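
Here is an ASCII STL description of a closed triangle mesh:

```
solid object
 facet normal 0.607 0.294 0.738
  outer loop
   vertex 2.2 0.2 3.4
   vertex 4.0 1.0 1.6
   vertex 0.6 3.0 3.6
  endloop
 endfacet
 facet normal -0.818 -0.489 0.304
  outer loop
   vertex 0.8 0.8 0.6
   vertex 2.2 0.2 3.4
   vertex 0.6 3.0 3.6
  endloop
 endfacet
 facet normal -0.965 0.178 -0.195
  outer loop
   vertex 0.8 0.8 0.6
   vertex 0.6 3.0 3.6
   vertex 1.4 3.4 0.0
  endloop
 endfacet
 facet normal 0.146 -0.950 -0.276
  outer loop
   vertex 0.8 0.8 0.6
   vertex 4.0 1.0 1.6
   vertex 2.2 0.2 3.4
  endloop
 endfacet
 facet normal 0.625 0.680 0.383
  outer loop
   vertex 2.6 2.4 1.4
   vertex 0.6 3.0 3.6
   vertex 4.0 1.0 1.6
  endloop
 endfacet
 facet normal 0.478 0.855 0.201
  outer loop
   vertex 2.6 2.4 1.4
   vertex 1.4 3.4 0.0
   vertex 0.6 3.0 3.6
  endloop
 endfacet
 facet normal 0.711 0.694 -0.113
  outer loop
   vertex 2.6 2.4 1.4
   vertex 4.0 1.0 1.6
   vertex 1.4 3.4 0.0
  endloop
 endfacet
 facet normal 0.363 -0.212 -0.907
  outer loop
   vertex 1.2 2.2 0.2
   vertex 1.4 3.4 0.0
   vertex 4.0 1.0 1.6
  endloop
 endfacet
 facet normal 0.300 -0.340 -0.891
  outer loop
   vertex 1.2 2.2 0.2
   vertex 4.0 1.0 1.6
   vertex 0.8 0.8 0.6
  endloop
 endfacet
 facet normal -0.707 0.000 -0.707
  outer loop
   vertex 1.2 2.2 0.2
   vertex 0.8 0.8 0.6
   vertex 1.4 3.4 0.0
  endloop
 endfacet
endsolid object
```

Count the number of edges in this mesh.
15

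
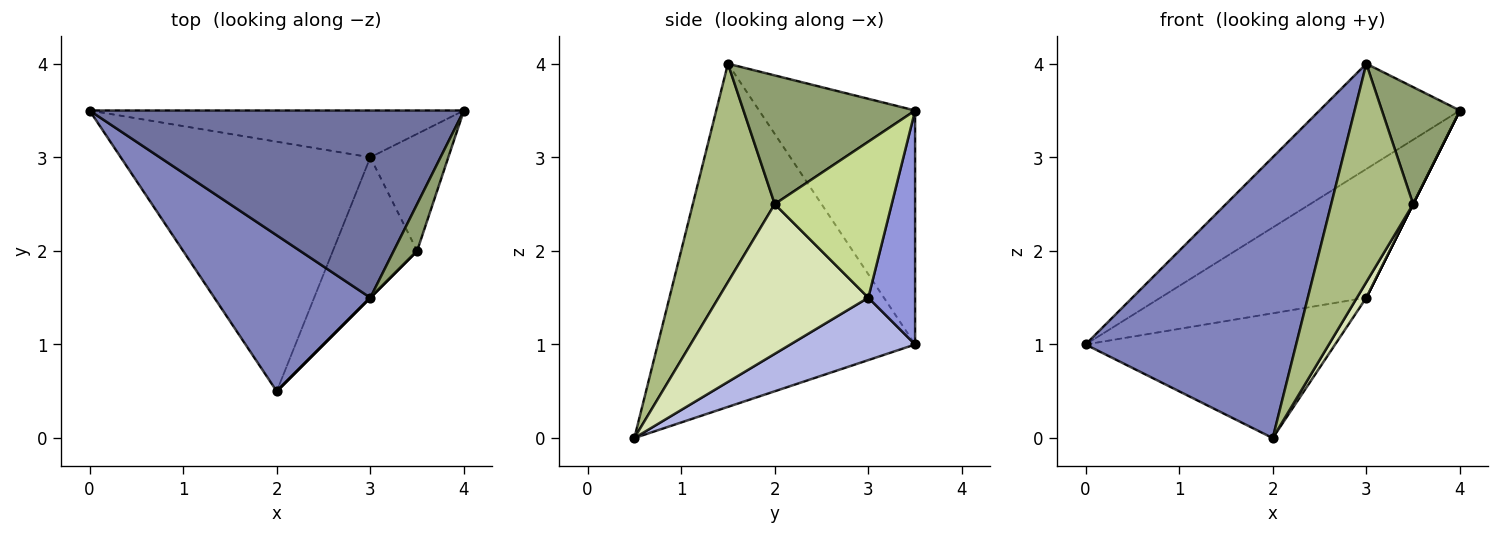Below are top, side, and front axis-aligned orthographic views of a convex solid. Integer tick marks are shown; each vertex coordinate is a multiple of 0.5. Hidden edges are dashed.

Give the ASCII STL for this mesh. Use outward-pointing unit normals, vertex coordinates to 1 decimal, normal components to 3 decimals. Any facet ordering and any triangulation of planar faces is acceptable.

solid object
 facet normal -0.478 0.431 0.765
  outer loop
   vertex 3.0 1.5 4.0
   vertex 4.0 3.5 3.5
   vertex 0.0 3.5 1.0
  endloop
 endfacet
 facet normal -0.730 -0.597 0.332
  outer loop
   vertex 3.0 1.5 4.0
   vertex 0.0 3.5 1.0
   vertex 2.0 0.5 0.0
  endloop
 endfacet
 facet normal 0.209 0.919 -0.334
  outer loop
   vertex 3.0 3.0 1.5
   vertex 0.0 3.5 1.0
   vertex 4.0 3.5 3.5
  endloop
 endfacet
 facet normal 0.218 0.436 -0.873
  outer loop
   vertex 3.0 3.0 1.5
   vertex 2.0 0.5 0.0
   vertex 0.0 3.5 1.0
  endloop
 endfacet
 facet normal 0.898 -0.408 0.163
  outer loop
   vertex 3.5 2.0 2.5
   vertex 4.0 3.5 3.5
   vertex 3.0 1.5 4.0
  endloop
 endfacet
 facet normal 0.707 -0.707 0.000
  outer loop
   vertex 3.5 2.0 2.5
   vertex 3.0 1.5 4.0
   vertex 2.0 0.5 0.0
  endloop
 endfacet
 facet normal 0.894 0.000 -0.447
  outer loop
   vertex 3.5 2.0 2.5
   vertex 3.0 3.0 1.5
   vertex 4.0 3.5 3.5
  endloop
 endfacet
 facet normal 0.870 -0.054 -0.490
  outer loop
   vertex 3.5 2.0 2.5
   vertex 2.0 0.5 0.0
   vertex 3.0 3.0 1.5
  endloop
 endfacet
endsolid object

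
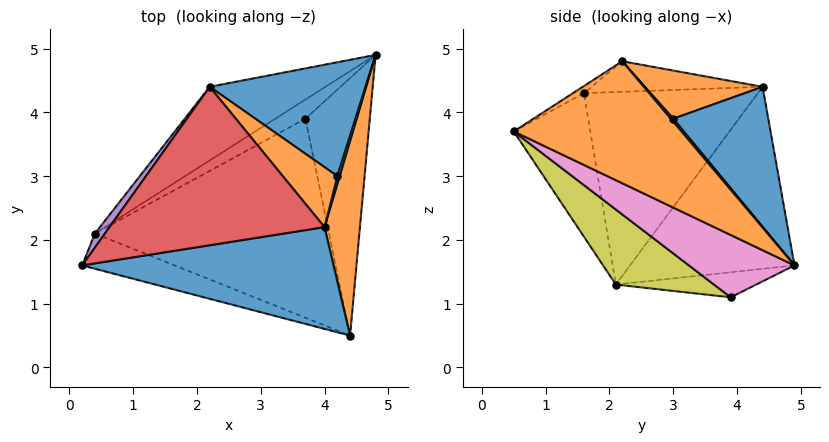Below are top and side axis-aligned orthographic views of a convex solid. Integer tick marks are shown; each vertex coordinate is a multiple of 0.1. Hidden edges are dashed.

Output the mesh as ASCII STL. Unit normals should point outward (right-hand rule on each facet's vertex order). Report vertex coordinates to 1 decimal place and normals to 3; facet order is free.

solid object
 facet normal -0.024 -0.547 0.837
  outer loop
   vertex 4.0 2.2 4.8
   vertex 0.2 1.6 4.3
   vertex 4.4 0.5 3.7
  endloop
 endfacet
 facet normal 0.959 0.046 0.278
  outer loop
   vertex 4.0 2.2 4.8
   vertex 4.4 0.5 3.7
   vertex 4.8 4.9 1.6
  endloop
 endfacet
 facet normal -0.273 -0.946 -0.176
  outer loop
   vertex 0.4 2.1 1.3
   vertex 4.4 0.5 3.7
   vertex 0.2 1.6 4.3
  endloop
 endfacet
 facet normal -0.140 0.065 0.988
  outer loop
   vertex 2.2 4.4 4.4
   vertex 0.2 1.6 4.3
   vertex 4.0 2.2 4.8
  endloop
 endfacet
 facet normal -0.814 0.580 0.042
  outer loop
   vertex 2.2 4.4 4.4
   vertex 0.4 2.1 1.3
   vertex 0.2 1.6 4.3
  endloop
 endfacet
 facet normal -0.494 0.810 -0.314
  outer loop
   vertex 2.2 4.4 4.4
   vertex 4.8 4.9 1.6
   vertex 0.4 2.1 1.3
  endloop
 endfacet
 facet normal 0.645 -0.376 -0.666
  outer loop
   vertex 3.7 3.9 1.1
   vertex 4.8 4.9 1.6
   vertex 4.4 0.5 3.7
  endloop
 endfacet
 facet normal -0.433 0.736 -0.520
  outer loop
   vertex 3.7 3.9 1.1
   vertex 0.4 2.1 1.3
   vertex 4.8 4.9 1.6
  endloop
 endfacet
 facet normal 0.254 -0.554 -0.793
  outer loop
   vertex 3.7 3.9 1.1
   vertex 4.4 0.5 3.7
   vertex 0.4 2.1 1.3
  endloop
 endfacet
 facet normal 0.712 0.438 0.548
  outer loop
   vertex 4.2 3.0 3.9
   vertex 4.0 2.2 4.8
   vertex 4.8 4.9 1.6
  endloop
 endfacet
 facet normal 0.550 0.568 0.612
  outer loop
   vertex 4.2 3.0 3.9
   vertex 4.8 4.9 1.6
   vertex 2.2 4.4 4.4
  endloop
 endfacet
 facet normal 0.548 0.561 0.620
  outer loop
   vertex 4.2 3.0 3.9
   vertex 2.2 4.4 4.4
   vertex 4.0 2.2 4.8
  endloop
 endfacet
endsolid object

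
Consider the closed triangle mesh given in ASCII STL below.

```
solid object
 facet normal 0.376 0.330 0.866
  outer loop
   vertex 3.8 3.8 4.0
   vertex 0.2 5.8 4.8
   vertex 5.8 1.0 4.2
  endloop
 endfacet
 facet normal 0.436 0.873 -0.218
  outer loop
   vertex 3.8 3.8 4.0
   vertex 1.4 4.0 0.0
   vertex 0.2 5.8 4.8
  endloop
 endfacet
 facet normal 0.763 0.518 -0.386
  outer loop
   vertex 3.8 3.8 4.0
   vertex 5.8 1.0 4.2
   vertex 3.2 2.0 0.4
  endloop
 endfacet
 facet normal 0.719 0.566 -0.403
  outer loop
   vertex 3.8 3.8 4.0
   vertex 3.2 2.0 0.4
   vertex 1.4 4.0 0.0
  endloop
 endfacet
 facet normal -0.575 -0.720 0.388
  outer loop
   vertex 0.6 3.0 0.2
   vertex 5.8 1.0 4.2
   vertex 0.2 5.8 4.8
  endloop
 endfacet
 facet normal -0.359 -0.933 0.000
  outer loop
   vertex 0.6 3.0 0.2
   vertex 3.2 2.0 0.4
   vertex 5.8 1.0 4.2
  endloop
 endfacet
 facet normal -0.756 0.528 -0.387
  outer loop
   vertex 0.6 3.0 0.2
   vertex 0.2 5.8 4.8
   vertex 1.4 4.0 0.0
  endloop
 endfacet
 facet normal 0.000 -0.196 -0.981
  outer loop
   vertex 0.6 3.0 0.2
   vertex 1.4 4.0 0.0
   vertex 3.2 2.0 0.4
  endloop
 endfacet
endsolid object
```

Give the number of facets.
8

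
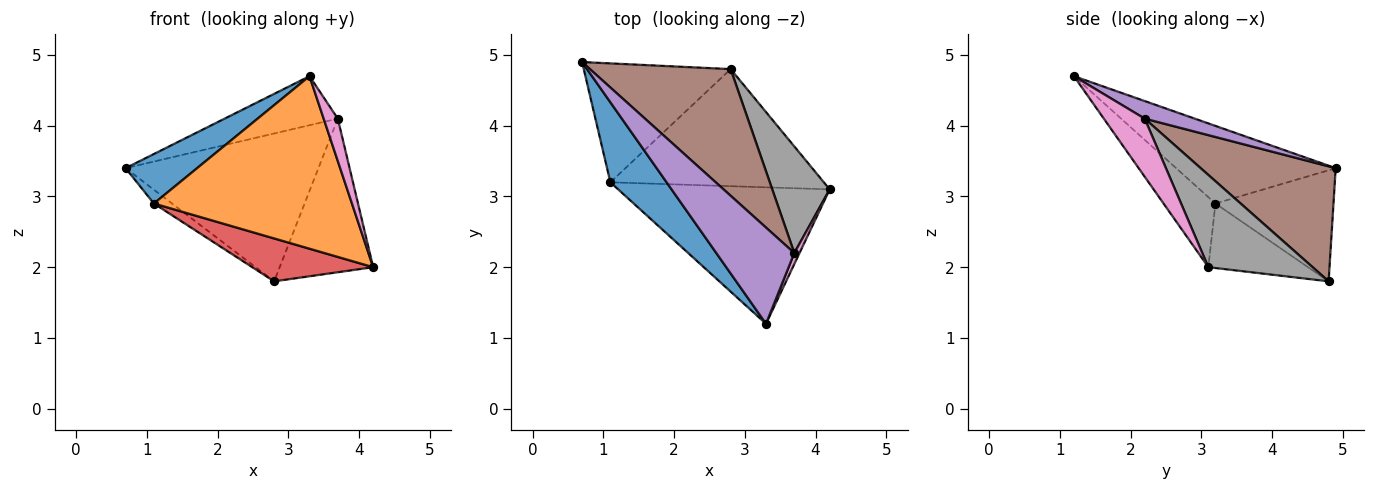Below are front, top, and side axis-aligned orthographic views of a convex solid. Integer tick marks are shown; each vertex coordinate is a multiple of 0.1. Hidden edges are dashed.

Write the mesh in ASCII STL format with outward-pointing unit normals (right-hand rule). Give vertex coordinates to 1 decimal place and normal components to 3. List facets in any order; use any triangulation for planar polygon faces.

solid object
 facet normal -0.761 -0.341 0.551
  outer loop
   vertex 1.1 3.2 2.9
   vertex 3.3 1.2 4.7
   vertex 0.7 4.9 3.4
  endloop
 endfacet
 facet normal -0.201 -0.768 -0.608
  outer loop
   vertex 1.1 3.2 2.9
   vertex 4.2 3.1 2.0
   vertex 3.3 1.2 4.7
  endloop
 endfacet
 facet normal -0.601 0.092 -0.794
  outer loop
   vertex 1.1 3.2 2.9
   vertex 0.7 4.9 3.4
   vertex 2.8 4.8 1.8
  endloop
 endfacet
 facet normal -0.273 -0.331 -0.903
  outer loop
   vertex 1.1 3.2 2.9
   vertex 2.8 4.8 1.8
   vertex 4.2 3.1 2.0
  endloop
 endfacet
 facet normal 0.197 0.445 0.873
  outer loop
   vertex 3.7 2.2 4.1
   vertex 0.7 4.9 3.4
   vertex 3.3 1.2 4.7
  endloop
 endfacet
 facet normal 0.470 0.671 0.574
  outer loop
   vertex 3.7 2.2 4.1
   vertex 2.8 4.8 1.8
   vertex 0.7 4.9 3.4
  endloop
 endfacet
 facet normal 0.942 -0.326 0.085
  outer loop
   vertex 3.7 2.2 4.1
   vertex 3.3 1.2 4.7
   vertex 4.2 3.1 2.0
  endloop
 endfacet
 facet normal 0.675 0.606 0.420
  outer loop
   vertex 3.7 2.2 4.1
   vertex 4.2 3.1 2.0
   vertex 2.8 4.8 1.8
  endloop
 endfacet
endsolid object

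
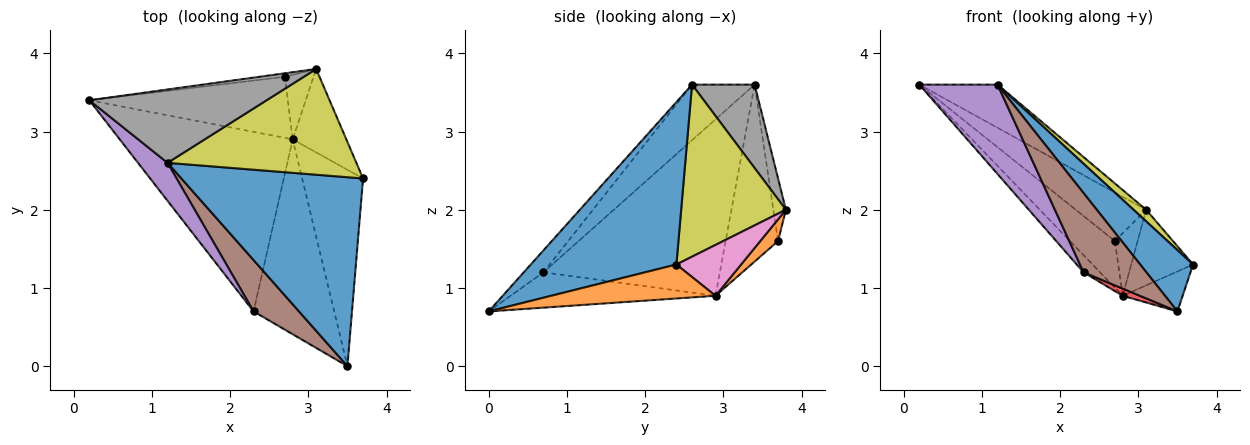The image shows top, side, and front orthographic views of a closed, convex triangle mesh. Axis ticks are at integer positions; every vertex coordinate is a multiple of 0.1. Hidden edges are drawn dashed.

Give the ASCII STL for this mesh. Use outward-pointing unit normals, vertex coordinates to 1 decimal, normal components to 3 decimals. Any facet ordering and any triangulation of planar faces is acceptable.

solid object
 facet normal 0.648 -0.235 0.725
  outer loop
   vertex 1.2 2.6 3.6
   vertex 3.5 0.0 0.7
   vertex 3.7 2.4 1.3
  endloop
 endfacet
 facet normal 0.479 0.175 -0.860
  outer loop
   vertex 2.8 2.9 0.9
   vertex 3.7 2.4 1.3
   vertex 3.5 0.0 0.7
  endloop
 endfacet
 facet normal -0.713 0.067 -0.698
  outer loop
   vertex 2.3 0.7 1.2
   vertex 0.2 3.4 3.6
   vertex 2.8 2.9 0.9
  endloop
 endfacet
 facet normal -0.401 -0.034 -0.915
  outer loop
   vertex 2.3 0.7 1.2
   vertex 2.8 2.9 0.9
   vertex 3.5 0.0 0.7
  endloop
 endfacet
 facet normal -0.593 -0.741 0.315
  outer loop
   vertex 2.3 0.7 1.2
   vertex 1.2 2.6 3.6
   vertex 0.2 3.4 3.6
  endloop
 endfacet
 facet normal -0.254 -0.812 0.526
  outer loop
   vertex 2.3 0.7 1.2
   vertex 3.5 0.0 0.7
   vertex 1.2 2.6 3.6
  endloop
 endfacet
 facet normal 0.575 0.550 -0.606
  outer loop
   vertex 3.1 3.8 2.0
   vertex 3.7 2.4 1.3
   vertex 2.8 2.9 0.9
  endloop
 endfacet
 facet normal 0.376 0.470 0.799
  outer loop
   vertex 3.1 3.8 2.0
   vertex 0.2 3.4 3.6
   vertex 1.2 2.6 3.6
  endloop
 endfacet
 facet normal 0.671 -0.081 0.737
  outer loop
   vertex 3.1 3.8 2.0
   vertex 1.2 2.6 3.6
   vertex 3.7 2.4 1.3
  endloop
 endfacet
 facet normal -0.578 0.495 -0.648
  outer loop
   vertex 2.7 3.7 1.6
   vertex 2.8 2.9 0.9
   vertex 0.2 3.4 3.6
  endloop
 endfacet
 facet normal -0.175 0.982 -0.071
  outer loop
   vertex 2.7 3.7 1.6
   vertex 0.2 3.4 3.6
   vertex 3.1 3.8 2.0
  endloop
 endfacet
 facet normal 0.478 0.612 -0.631
  outer loop
   vertex 2.7 3.7 1.6
   vertex 3.1 3.8 2.0
   vertex 2.8 2.9 0.9
  endloop
 endfacet
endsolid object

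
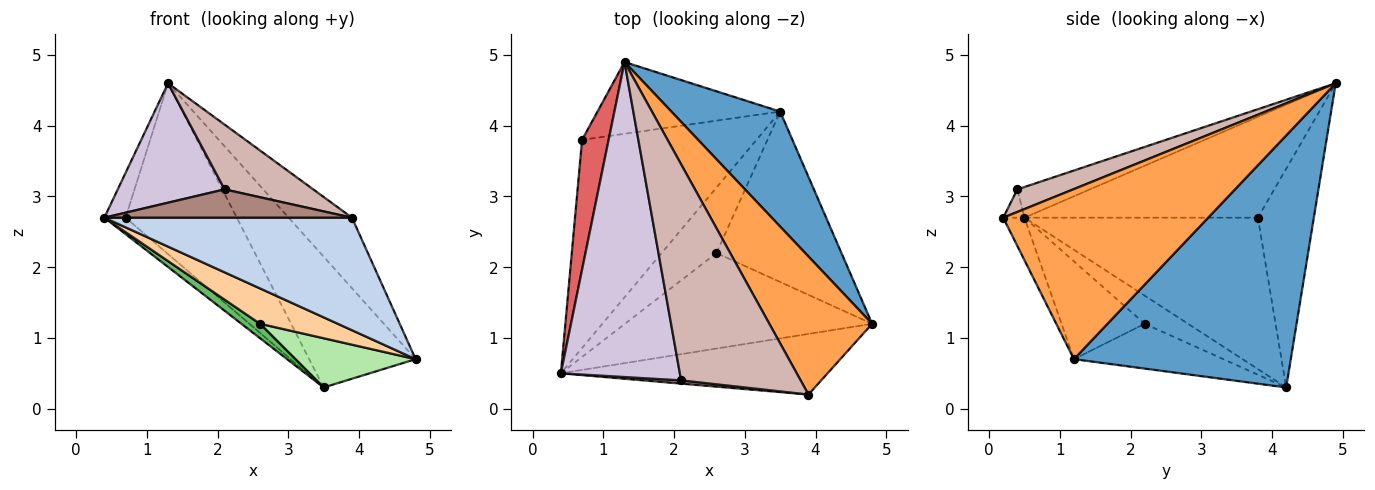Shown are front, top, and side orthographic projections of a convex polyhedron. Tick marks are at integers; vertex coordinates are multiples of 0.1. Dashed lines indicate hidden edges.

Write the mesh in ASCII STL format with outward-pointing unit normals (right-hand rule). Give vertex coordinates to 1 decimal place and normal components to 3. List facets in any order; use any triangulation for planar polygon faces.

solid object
 facet normal 0.837 0.411 0.361
  outer loop
   vertex 3.5 4.2 0.3
   vertex 1.3 4.9 4.6
   vertex 4.8 1.2 0.7
  endloop
 endfacet
 facet normal -0.075 -0.878 -0.473
  outer loop
   vertex 3.9 0.2 2.7
   vertex 0.4 0.5 2.7
   vertex 4.8 1.2 0.7
  endloop
 endfacet
 facet normal 0.827 0.256 0.500
  outer loop
   vertex 3.9 0.2 2.7
   vertex 4.8 1.2 0.7
   vertex 1.3 4.9 4.6
  endloop
 endfacet
 facet normal -0.348 -0.326 -0.879
  outer loop
   vertex 2.6 2.2 1.2
   vertex 4.8 1.2 0.7
   vertex 0.4 0.5 2.7
  endloop
 endfacet
 facet normal -0.447 -0.192 -0.874
  outer loop
   vertex 2.6 2.2 1.2
   vertex 0.4 0.5 2.7
   vertex 3.5 4.2 0.3
  endloop
 endfacet
 facet normal -0.326 -0.262 -0.908
  outer loop
   vertex 2.6 2.2 1.2
   vertex 3.5 4.2 0.3
   vertex 4.8 1.2 0.7
  endloop
 endfacet
 facet normal -0.963 0.088 0.254
  outer loop
   vertex 0.7 3.8 2.7
   vertex 0.4 0.5 2.7
   vertex 1.3 4.9 4.6
  endloop
 endfacet
 facet normal -0.655 0.060 -0.754
  outer loop
   vertex 0.7 3.8 2.7
   vertex 3.5 4.2 0.3
   vertex 0.4 0.5 2.7
  endloop
 endfacet
 facet normal -0.421 0.836 -0.351
  outer loop
   vertex 0.7 3.8 2.7
   vertex 1.3 4.9 4.6
   vertex 3.5 4.2 0.3
  endloop
 endfacet
 facet normal -0.234 -0.345 0.909
  outer loop
   vertex 2.1 0.4 3.1
   vertex 1.3 4.9 4.6
   vertex 0.4 0.5 2.7
  endloop
 endfacet
 facet normal -0.085 -0.990 0.113
  outer loop
   vertex 2.1 0.4 3.1
   vertex 0.4 0.5 2.7
   vertex 3.9 0.2 2.7
  endloop
 endfacet
 facet normal 0.178 -0.283 0.943
  outer loop
   vertex 2.1 0.4 3.1
   vertex 3.9 0.2 2.7
   vertex 1.3 4.9 4.6
  endloop
 endfacet
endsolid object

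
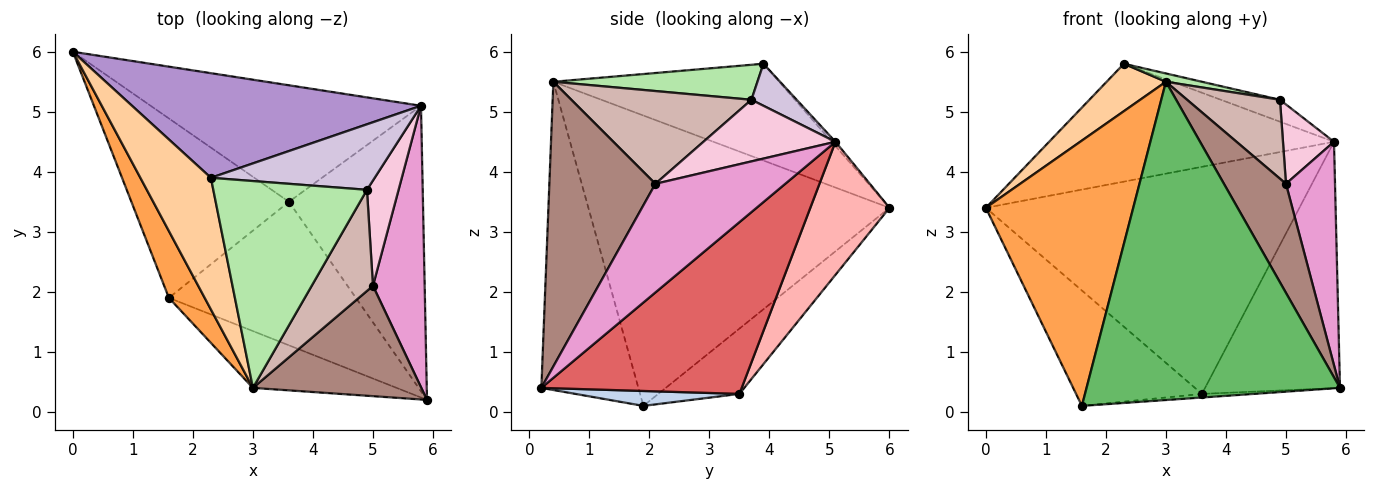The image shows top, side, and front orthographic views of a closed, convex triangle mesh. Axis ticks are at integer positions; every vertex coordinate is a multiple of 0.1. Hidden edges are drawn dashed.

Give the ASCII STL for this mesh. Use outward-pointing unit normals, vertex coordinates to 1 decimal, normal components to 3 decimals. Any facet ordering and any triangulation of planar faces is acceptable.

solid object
 facet normal -0.329 0.511 -0.794
  outer loop
   vertex 3.6 3.5 0.3
   vertex 1.6 1.9 0.1
   vertex 0.0 6.0 3.4
  endloop
 endfacet
 facet normal 0.079 0.025 -0.997
  outer loop
   vertex 3.6 3.5 0.3
   vertex 5.9 0.2 0.4
   vertex 1.6 1.9 0.1
  endloop
 endfacet
 facet normal -0.893 -0.437 0.110
  outer loop
   vertex 3.0 0.4 5.5
   vertex 0.0 6.0 3.4
   vertex 1.6 1.9 0.1
  endloop
 endfacet
 facet normal -0.791 -0.208 0.576
  outer loop
   vertex 3.0 0.4 5.5
   vertex 2.3 3.9 5.8
   vertex 0.0 6.0 3.4
  endloop
 endfacet
 facet normal -0.353 -0.921 -0.164
  outer loop
   vertex 3.0 0.4 5.5
   vertex 1.6 1.9 0.1
   vertex 5.9 0.2 0.4
  endloop
 endfacet
 facet normal 0.222 -0.039 0.974
  outer loop
   vertex 3.0 0.4 5.5
   vertex 4.9 3.7 5.2
   vertex 2.3 3.9 5.8
  endloop
 endfacet
 facet normal 0.696 0.469 -0.543
  outer loop
   vertex 5.8 5.1 4.5
   vertex 5.9 0.2 0.4
   vertex 3.6 3.5 0.3
  endloop
 endfacet
 facet normal 0.219 0.868 -0.445
  outer loop
   vertex 5.8 5.1 4.5
   vertex 3.6 3.5 0.3
   vertex 0.0 6.0 3.4
  endloop
 endfacet
 facet normal -0.010 0.748 0.664
  outer loop
   vertex 5.8 5.1 4.5
   vertex 0.0 6.0 3.4
   vertex 2.3 3.9 5.8
  endloop
 endfacet
 facet normal 0.236 0.309 0.921
  outer loop
   vertex 5.8 5.1 4.5
   vertex 2.3 3.9 5.8
   vertex 4.9 3.7 5.2
  endloop
 endfacet
 facet normal 0.769 -0.450 0.455
  outer loop
   vertex 5.0 2.1 3.8
   vertex 3.0 0.4 5.5
   vertex 5.9 0.2 0.4
  endloop
 endfacet
 facet normal 0.766 -0.395 0.506
  outer loop
   vertex 5.0 2.1 3.8
   vertex 4.9 3.7 5.2
   vertex 3.0 0.4 5.5
  endloop
 endfacet
 facet normal 0.855 -0.323 0.407
  outer loop
   vertex 5.0 2.1 3.8
   vertex 5.9 0.2 0.4
   vertex 5.8 5.1 4.5
  endloop
 endfacet
 facet normal 0.841 -0.325 0.432
  outer loop
   vertex 5.0 2.1 3.8
   vertex 5.8 5.1 4.5
   vertex 4.9 3.7 5.2
  endloop
 endfacet
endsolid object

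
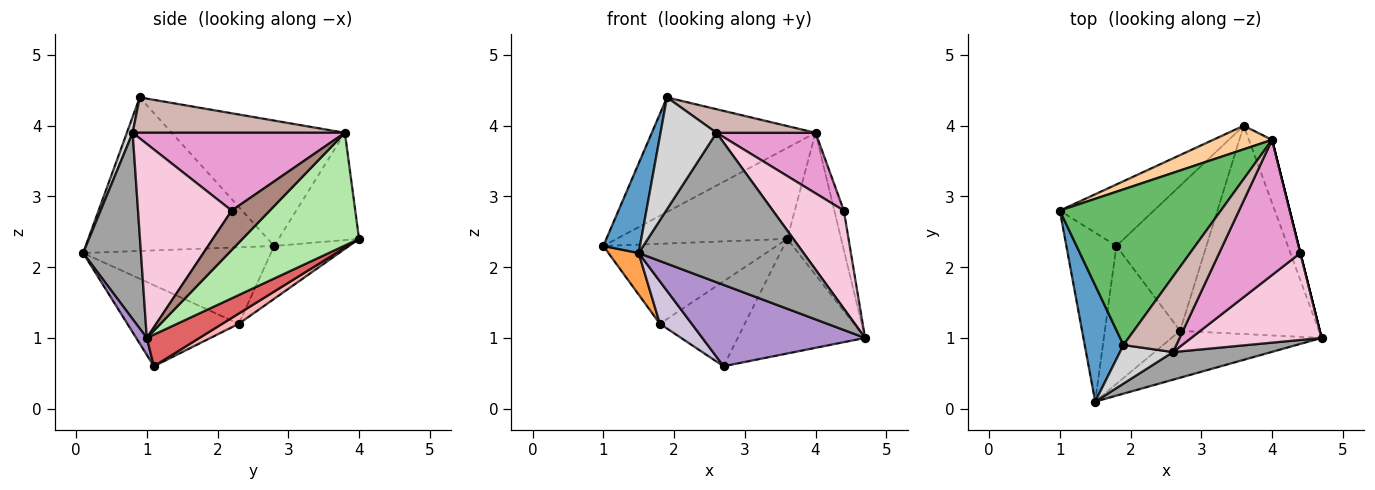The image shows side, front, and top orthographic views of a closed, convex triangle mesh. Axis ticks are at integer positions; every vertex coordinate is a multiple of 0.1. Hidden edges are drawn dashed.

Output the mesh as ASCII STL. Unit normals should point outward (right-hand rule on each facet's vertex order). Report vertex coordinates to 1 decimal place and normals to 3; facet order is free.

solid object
 facet normal -0.953 -0.185 0.241
  outer loop
   vertex 1.5 0.1 2.2
   vertex 1.9 0.9 4.4
   vertex 1.0 2.8 2.3
  endloop
 endfacet
 facet normal -0.324 0.750 -0.577
  outer loop
   vertex 1.8 2.3 1.2
   vertex 1.0 2.8 2.3
   vertex 3.6 4.0 2.4
  endloop
 endfacet
 facet normal -0.829 -0.133 -0.543
  outer loop
   vertex 1.8 2.3 1.2
   vertex 1.5 0.1 2.2
   vertex 1.0 2.8 2.3
  endloop
 endfacet
 facet normal -0.415 0.881 0.228
  outer loop
   vertex 4.0 3.8 3.9
   vertex 3.6 4.0 2.4
   vertex 1.0 2.8 2.3
  endloop
 endfacet
 facet normal -0.531 0.502 0.682
  outer loop
   vertex 4.0 3.8 3.9
   vertex 1.0 2.8 2.3
   vertex 1.9 0.9 4.4
  endloop
 endfacet
 facet normal 0.892 0.413 -0.183
  outer loop
   vertex 4.0 3.8 3.9
   vertex 4.7 1.0 1.0
   vertex 3.6 4.0 2.4
  endloop
 endfacet
 facet normal 0.195 0.473 -0.859
  outer loop
   vertex 2.7 1.1 0.6
   vertex 3.6 4.0 2.4
   vertex 4.7 1.0 1.0
  endloop
 endfacet
 facet normal 0.098 0.503 -0.859
  outer loop
   vertex 2.7 1.1 0.6
   vertex 1.8 2.3 1.2
   vertex 3.6 4.0 2.4
  endloop
 endfacet
 facet normal 0.056 -0.865 -0.498
  outer loop
   vertex 2.7 1.1 0.6
   vertex 4.7 1.0 1.0
   vertex 1.5 0.1 2.2
  endloop
 endfacet
 facet normal -0.717 -0.205 -0.666
  outer loop
   vertex 2.7 1.1 0.6
   vertex 1.5 0.1 2.2
   vertex 1.8 2.3 1.2
  endloop
 endfacet
 facet normal 0.970 0.243 0.000
  outer loop
   vertex 4.4 2.2 2.8
   vertex 4.7 1.0 1.0
   vertex 4.0 3.8 3.9
  endloop
 endfacet
 facet normal 0.539 -0.251 0.804
  outer loop
   vertex 2.6 0.8 3.9
   vertex 4.0 3.8 3.9
   vertex 1.9 0.9 4.4
  endloop
 endfacet
 facet normal 0.659 -0.307 0.687
  outer loop
   vertex 2.6 0.8 3.9
   vertex 4.4 2.2 2.8
   vertex 4.0 3.8 3.9
  endloop
 endfacet
 facet normal 0.703 -0.532 0.472
  outer loop
   vertex 2.6 0.8 3.9
   vertex 4.7 1.0 1.0
   vertex 4.4 2.2 2.8
  endloop
 endfacet
 facet normal 0.326 -0.930 0.172
  outer loop
   vertex 2.6 0.8 3.9
   vertex 1.5 0.1 2.2
   vertex 4.7 1.0 1.0
  endloop
 endfacet
 facet normal 0.097 -0.941 0.324
  outer loop
   vertex 2.6 0.8 3.9
   vertex 1.9 0.9 4.4
   vertex 1.5 0.1 2.2
  endloop
 endfacet
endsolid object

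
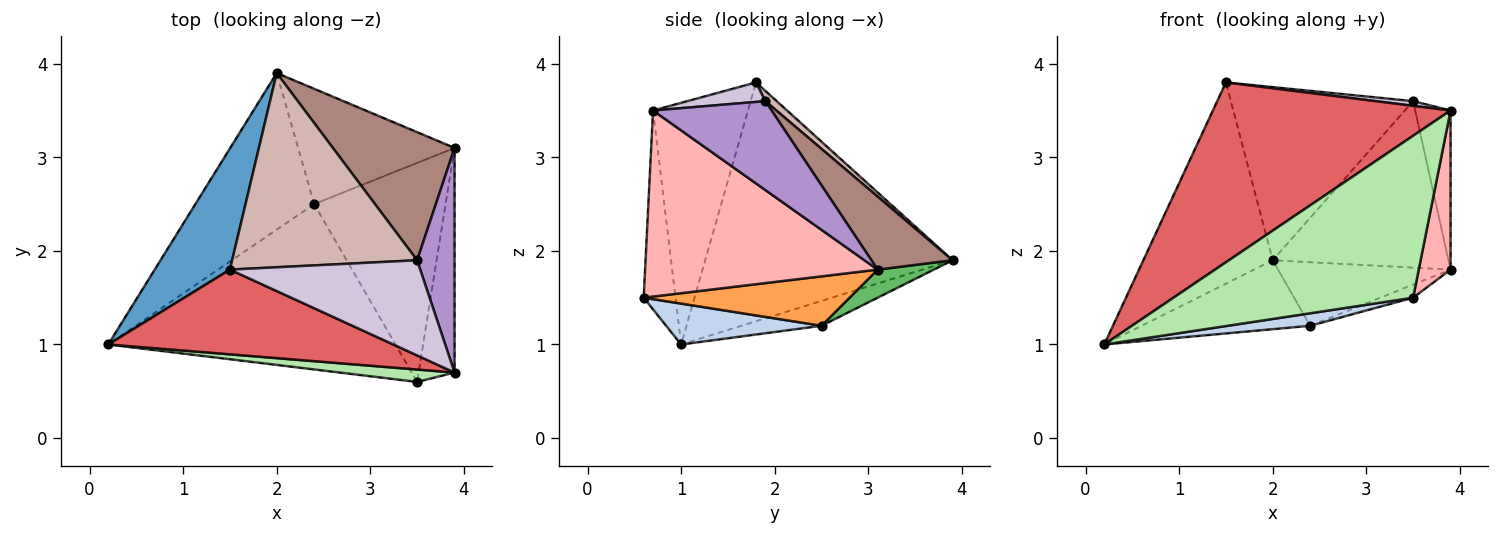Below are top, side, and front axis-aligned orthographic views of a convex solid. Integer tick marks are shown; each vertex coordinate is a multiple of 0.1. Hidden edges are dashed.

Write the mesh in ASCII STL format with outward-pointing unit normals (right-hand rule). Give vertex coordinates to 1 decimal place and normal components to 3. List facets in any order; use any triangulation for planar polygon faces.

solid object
 facet normal -0.854 0.446 0.269
  outer loop
   vertex 2.0 3.9 1.9
   vertex 0.2 1.0 1.0
   vertex 1.5 1.8 3.8
  endloop
 endfacet
 facet normal 0.141 -0.075 -0.987
  outer loop
   vertex 2.4 2.5 1.2
   vertex 3.5 0.6 1.5
   vertex 0.2 1.0 1.0
  endloop
 endfacet
 facet normal 0.351 0.056 -0.935
  outer loop
   vertex 2.4 2.5 1.2
   vertex 3.9 3.1 1.8
   vertex 3.5 0.6 1.5
  endloop
 endfacet
 facet normal -0.188 0.396 -0.899
  outer loop
   vertex 2.4 2.5 1.2
   vertex 0.2 1.0 1.0
   vertex 2.0 3.9 1.9
  endloop
 endfacet
 facet normal 0.155 0.477 -0.865
  outer loop
   vertex 2.4 2.5 1.2
   vertex 2.0 3.9 1.9
   vertex 3.9 3.1 1.8
  endloop
 endfacet
 facet normal -0.131 -0.988 0.076
  outer loop
   vertex 3.9 0.7 3.5
   vertex 0.2 1.0 1.0
   vertex 3.5 0.6 1.5
  endloop
 endfacet
 facet normal -0.340 -0.851 0.401
  outer loop
   vertex 3.9 0.7 3.5
   vertex 1.5 1.8 3.8
   vertex 0.2 1.0 1.0
  endloop
 endfacet
 facet normal 0.973 -0.133 -0.188
  outer loop
   vertex 3.9 0.7 3.5
   vertex 3.5 0.6 1.5
   vertex 3.9 3.1 1.8
  endloop
 endfacet
 facet normal 0.889 0.265 0.374
  outer loop
   vertex 3.5 1.9 3.6
   vertex 3.9 0.7 3.5
   vertex 3.9 3.1 1.8
  endloop
 endfacet
 facet normal 0.102 -0.049 0.994
  outer loop
   vertex 3.5 1.9 3.6
   vertex 1.5 1.8 3.8
   vertex 3.9 0.7 3.5
  endloop
 endfacet
 facet normal 0.344 0.744 0.573
  outer loop
   vertex 3.5 1.9 3.6
   vertex 3.9 3.1 1.8
   vertex 2.0 3.9 1.9
  endloop
 endfacet
 facet normal 0.041 0.665 0.746
  outer loop
   vertex 3.5 1.9 3.6
   vertex 2.0 3.9 1.9
   vertex 1.5 1.8 3.8
  endloop
 endfacet
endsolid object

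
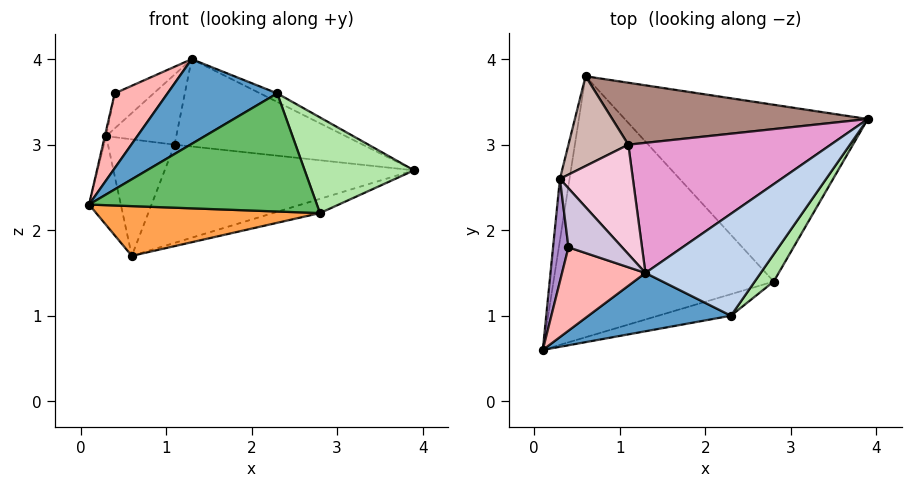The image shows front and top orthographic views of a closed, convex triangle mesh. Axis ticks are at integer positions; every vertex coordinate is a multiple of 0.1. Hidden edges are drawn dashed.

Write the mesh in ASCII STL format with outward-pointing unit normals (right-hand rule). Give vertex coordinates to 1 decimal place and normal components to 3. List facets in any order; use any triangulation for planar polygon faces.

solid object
 facet normal -0.182 -0.810 0.557
  outer loop
   vertex 2.3 1.0 3.6
   vertex 1.3 1.5 4.0
   vertex 0.1 0.6 2.3
  endloop
 endfacet
 facet normal 0.403 0.076 0.912
  outer loop
   vertex 2.3 1.0 3.6
   vertex 3.9 3.3 2.7
   vertex 1.3 1.5 4.0
  endloop
 endfacet
 facet normal 0.019 -0.187 -0.982
  outer loop
   vertex 2.8 1.4 2.2
   vertex 0.1 0.6 2.3
   vertex 0.6 3.8 1.7
  endloop
 endfacet
 facet normal 0.300 0.077 -0.951
  outer loop
   vertex 2.8 1.4 2.2
   vertex 0.6 3.8 1.7
   vertex 3.9 3.3 2.7
  endloop
 endfacet
 facet normal 0.274 -0.946 -0.172
  outer loop
   vertex 2.8 1.4 2.2
   vertex 2.3 1.0 3.6
   vertex 0.1 0.6 2.3
  endloop
 endfacet
 facet normal 0.838 -0.525 0.149
  outer loop
   vertex 2.8 1.4 2.2
   vertex 3.9 3.3 2.7
   vertex 2.3 1.0 3.6
  endloop
 endfacet
 facet normal -0.986 0.136 -0.094
  outer loop
   vertex 0.3 2.6 3.1
   vertex 0.6 3.8 1.7
   vertex 0.1 0.6 2.3
  endloop
 endfacet
 facet normal -0.484 -0.584 0.651
  outer loop
   vertex 0.4 1.8 3.6
   vertex 0.1 0.6 2.3
   vertex 1.3 1.5 4.0
  endloop
 endfacet
 facet normal -0.977 0.012 0.214
  outer loop
   vertex 0.4 1.8 3.6
   vertex 0.3 2.6 3.1
   vertex 0.1 0.6 2.3
  endloop
 endfacet
 facet normal -0.207 0.500 0.841
  outer loop
   vertex 0.4 1.8 3.6
   vertex 1.3 1.5 4.0
   vertex 0.3 2.6 3.1
  endloop
 endfacet
 facet normal -0.033 0.845 0.533
  outer loop
   vertex 1.1 3.0 3.0
   vertex 3.9 3.3 2.7
   vertex 0.6 3.8 1.7
  endloop
 endfacet
 facet normal -0.305 0.754 0.581
  outer loop
   vertex 1.1 3.0 3.0
   vertex 0.6 3.8 1.7
   vertex 0.3 2.6 3.1
  endloop
 endfacet
 facet normal 0.029 0.557 0.830
  outer loop
   vertex 1.1 3.0 3.0
   vertex 1.3 1.5 4.0
   vertex 3.9 3.3 2.7
  endloop
 endfacet
 facet normal -0.162 0.532 0.831
  outer loop
   vertex 1.1 3.0 3.0
   vertex 0.3 2.6 3.1
   vertex 1.3 1.5 4.0
  endloop
 endfacet
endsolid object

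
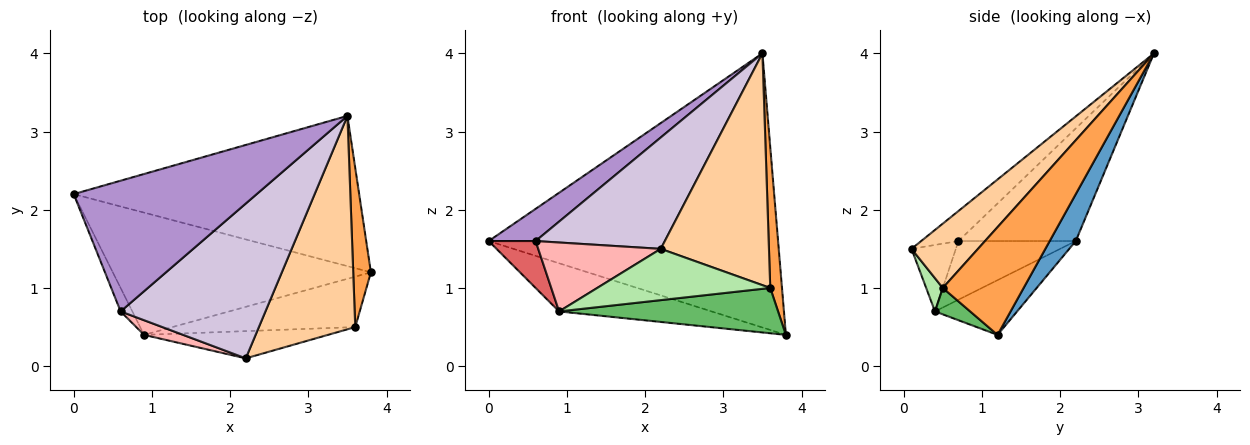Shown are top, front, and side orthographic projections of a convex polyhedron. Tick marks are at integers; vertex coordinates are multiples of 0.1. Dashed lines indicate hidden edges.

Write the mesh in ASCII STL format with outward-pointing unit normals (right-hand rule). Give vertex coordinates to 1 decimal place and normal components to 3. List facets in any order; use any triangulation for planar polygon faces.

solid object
 facet normal 0.079 0.874 -0.479
  outer loop
   vertex 3.5 3.2 4.0
   vertex 3.8 1.2 0.4
   vertex 0.0 2.2 1.6
  endloop
 endfacet
 facet normal -0.194 0.360 -0.913
  outer loop
   vertex 0.9 0.4 0.7
   vertex 0.0 2.2 1.6
   vertex 3.8 1.2 0.4
  endloop
 endfacet
 facet normal 0.977 -0.142 0.160
  outer loop
   vertex 3.6 0.5 1.0
   vertex 3.8 1.2 0.4
   vertex 3.5 3.2 4.0
  endloop
 endfacet
 facet normal 0.412 -0.670 0.617
  outer loop
   vertex 3.6 0.5 1.0
   vertex 3.5 3.2 4.0
   vertex 2.2 0.1 1.5
  endloop
 endfacet
 facet normal 0.107 -0.664 -0.740
  outer loop
   vertex 3.6 0.5 1.0
   vertex 0.9 0.4 0.7
   vertex 3.8 1.2 0.4
  endloop
 endfacet
 facet normal 0.085 -0.880 -0.467
  outer loop
   vertex 3.6 0.5 1.0
   vertex 2.2 0.1 1.5
   vertex 0.9 0.4 0.7
  endloop
 endfacet
 facet normal -0.913 -0.365 -0.183
  outer loop
   vertex 0.6 0.7 1.6
   vertex 0.0 2.2 1.6
   vertex 0.9 0.4 0.7
  endloop
 endfacet
 facet normal -0.334 -0.922 0.196
  outer loop
   vertex 0.6 0.7 1.6
   vertex 0.9 0.4 0.7
   vertex 2.2 0.1 1.5
  endloop
 endfacet
 facet normal -0.513 -0.205 0.834
  outer loop
   vertex 0.6 0.7 1.6
   vertex 3.5 3.2 4.0
   vertex 0.0 2.2 1.6
  endloop
 endfacet
 facet normal -0.166 -0.576 0.800
  outer loop
   vertex 0.6 0.7 1.6
   vertex 2.2 0.1 1.5
   vertex 3.5 3.2 4.0
  endloop
 endfacet
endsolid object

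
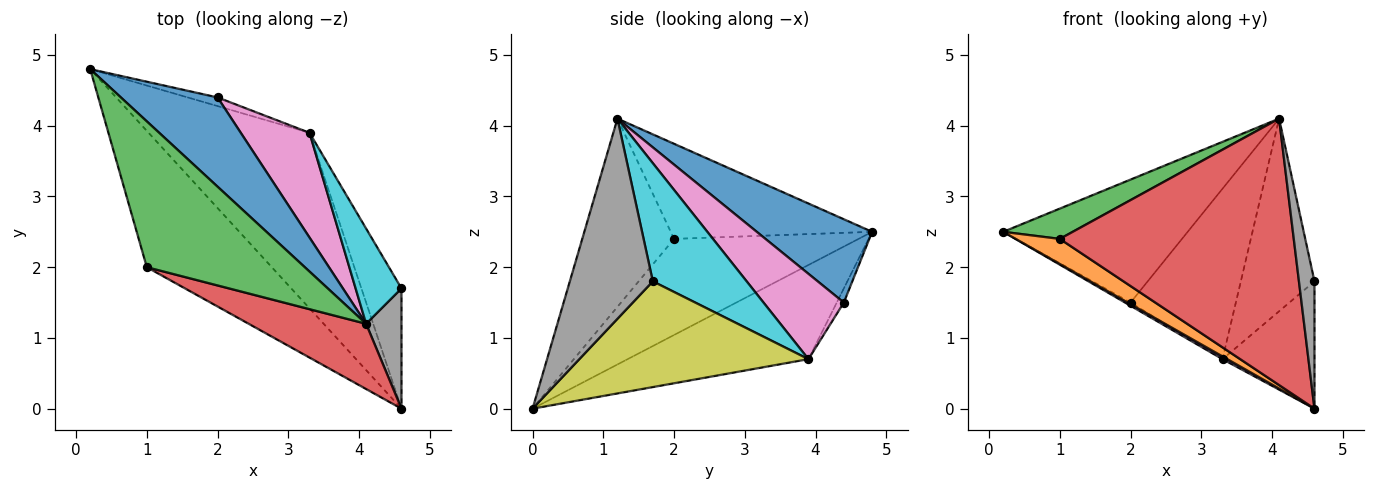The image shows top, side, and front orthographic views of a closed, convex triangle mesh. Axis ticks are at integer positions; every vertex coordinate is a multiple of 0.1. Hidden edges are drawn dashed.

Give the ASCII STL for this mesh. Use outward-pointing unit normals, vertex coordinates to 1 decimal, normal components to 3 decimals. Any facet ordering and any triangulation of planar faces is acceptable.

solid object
 facet normal 0.452 0.722 0.524
  outer loop
   vertex 2.0 4.4 1.5
   vertex 0.2 4.8 2.5
   vertex 4.1 1.2 4.1
  endloop
 endfacet
 facet normal -0.603 -0.144 -0.784
  outer loop
   vertex 1.0 2.0 2.4
   vertex 0.2 4.8 2.5
   vertex 4.6 0.0 0.0
  endloop
 endfacet
 facet normal -0.508 -0.175 0.843
  outer loop
   vertex 1.0 2.0 2.4
   vertex 4.1 1.2 4.1
   vertex 0.2 4.8 2.5
  endloop
 endfacet
 facet normal -0.356 -0.908 0.222
  outer loop
   vertex 1.0 2.0 2.4
   vertex 4.6 0.0 0.0
   vertex 4.1 1.2 4.1
  endloop
 endfacet
 facet normal -0.505 -0.013 -0.863
  outer loop
   vertex 3.3 3.9 0.7
   vertex 4.6 0.0 0.0
   vertex 0.2 4.8 2.5
  endloop
 endfacet
 facet normal -0.406 0.316 -0.857
  outer loop
   vertex 3.3 3.9 0.7
   vertex 0.2 4.8 2.5
   vertex 2.0 4.4 1.5
  endloop
 endfacet
 facet normal 0.545 0.714 0.439
  outer loop
   vertex 3.3 3.9 0.7
   vertex 2.0 4.4 1.5
   vertex 4.1 1.2 4.1
  endloop
 endfacet
 facet normal 0.968 -0.181 0.171
  outer loop
   vertex 4.6 1.7 1.8
   vertex 4.1 1.2 4.1
   vertex 4.6 0.0 0.0
  endloop
 endfacet
 facet normal 0.875 0.351 -0.332
  outer loop
   vertex 4.6 1.7 1.8
   vertex 4.6 0.0 0.0
   vertex 3.3 3.9 0.7
  endloop
 endfacet
 facet normal 0.752 0.591 0.292
  outer loop
   vertex 4.6 1.7 1.8
   vertex 3.3 3.9 0.7
   vertex 4.1 1.2 4.1
  endloop
 endfacet
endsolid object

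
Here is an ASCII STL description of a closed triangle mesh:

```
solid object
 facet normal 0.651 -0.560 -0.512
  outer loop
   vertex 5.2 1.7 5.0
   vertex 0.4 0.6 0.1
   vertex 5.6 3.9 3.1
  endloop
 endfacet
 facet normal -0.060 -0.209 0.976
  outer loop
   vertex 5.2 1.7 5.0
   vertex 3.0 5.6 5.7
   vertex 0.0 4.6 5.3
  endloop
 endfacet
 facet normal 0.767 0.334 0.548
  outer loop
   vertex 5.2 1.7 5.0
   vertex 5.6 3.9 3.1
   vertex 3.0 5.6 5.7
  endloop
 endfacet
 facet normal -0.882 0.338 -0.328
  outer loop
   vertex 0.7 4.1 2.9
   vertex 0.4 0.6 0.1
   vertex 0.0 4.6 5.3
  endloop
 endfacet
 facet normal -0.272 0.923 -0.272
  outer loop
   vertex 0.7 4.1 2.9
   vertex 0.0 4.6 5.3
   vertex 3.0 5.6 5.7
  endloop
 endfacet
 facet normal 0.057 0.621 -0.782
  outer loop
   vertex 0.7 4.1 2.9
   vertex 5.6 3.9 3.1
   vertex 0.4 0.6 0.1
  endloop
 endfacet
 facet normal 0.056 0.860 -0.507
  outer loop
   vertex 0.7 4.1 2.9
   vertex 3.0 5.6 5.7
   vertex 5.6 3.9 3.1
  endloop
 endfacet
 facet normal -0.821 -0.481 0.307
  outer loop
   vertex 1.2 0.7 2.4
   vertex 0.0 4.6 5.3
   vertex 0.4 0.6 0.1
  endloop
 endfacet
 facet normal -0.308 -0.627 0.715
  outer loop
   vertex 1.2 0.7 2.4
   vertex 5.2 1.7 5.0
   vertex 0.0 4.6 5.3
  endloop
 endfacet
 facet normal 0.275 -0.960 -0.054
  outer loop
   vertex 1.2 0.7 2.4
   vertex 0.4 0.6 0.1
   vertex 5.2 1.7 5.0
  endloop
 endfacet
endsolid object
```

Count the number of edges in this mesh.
15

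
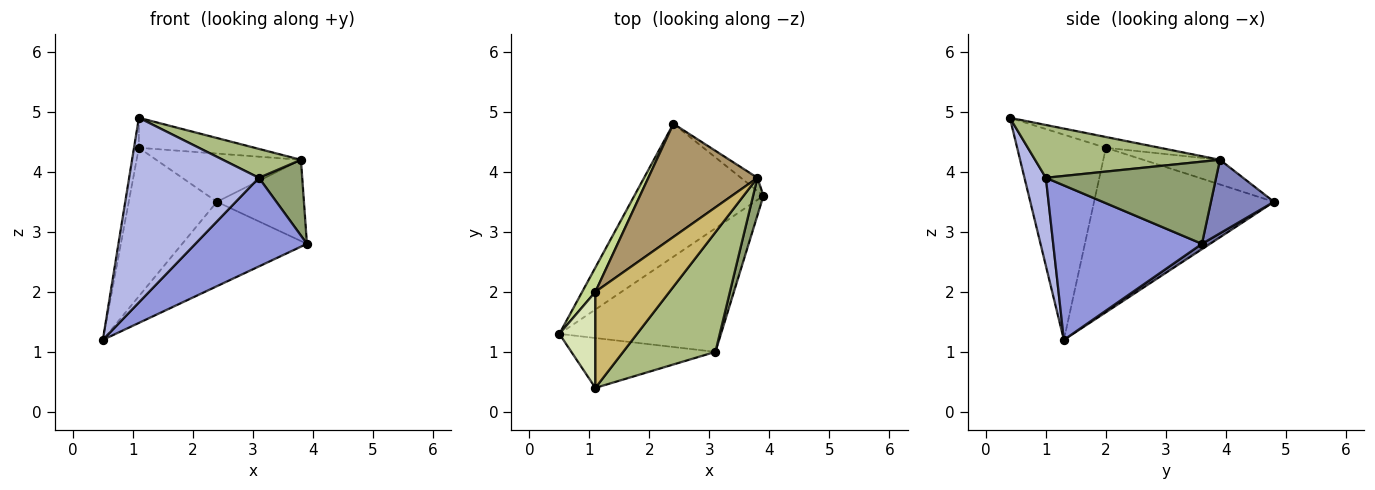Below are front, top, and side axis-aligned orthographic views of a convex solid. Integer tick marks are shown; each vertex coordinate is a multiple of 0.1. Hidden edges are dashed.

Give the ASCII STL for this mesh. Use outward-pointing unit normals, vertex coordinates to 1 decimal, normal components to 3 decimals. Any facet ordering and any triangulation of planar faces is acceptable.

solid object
 facet normal 0.035 0.536 -0.844
  outer loop
   vertex 2.4 4.8 3.5
   vertex 3.9 3.6 2.8
   vertex 0.5 1.3 1.2
  endloop
 endfacet
 facet normal 0.581 0.803 -0.131
  outer loop
   vertex 3.8 3.9 4.2
   vertex 3.9 3.6 2.8
   vertex 2.4 4.8 3.5
  endloop
 endfacet
 facet normal 0.613 -0.460 -0.642
  outer loop
   vertex 3.1 1.0 3.9
   vertex 0.5 1.3 1.2
   vertex 3.9 3.6 2.8
  endloop
 endfacet
 facet normal 0.157 -0.953 -0.257
  outer loop
   vertex 3.1 1.0 3.9
   vertex 1.1 0.4 4.9
   vertex 0.5 1.3 1.2
  endloop
 endfacet
 facet normal 0.962 -0.245 0.121
  outer loop
   vertex 3.1 1.0 3.9
   vertex 3.9 3.6 2.8
   vertex 3.8 3.9 4.2
  endloop
 endfacet
 facet normal 0.486 -0.205 0.849
  outer loop
   vertex 3.1 1.0 3.9
   vertex 3.8 3.9 4.2
   vertex 1.1 0.4 4.9
  endloop
 endfacet
 facet normal -0.896 0.439 0.072
  outer loop
   vertex 1.1 2.0 4.4
   vertex 2.4 4.8 3.5
   vertex 0.5 1.3 1.2
  endloop
 endfacet
 facet normal -0.984 0.054 0.173
  outer loop
   vertex 1.1 2.0 4.4
   vertex 0.5 1.3 1.2
   vertex 1.1 0.4 4.9
  endloop
 endfacet
 facet normal -0.203 0.384 0.901
  outer loop
   vertex 1.1 2.0 4.4
   vertex 3.8 3.9 4.2
   vertex 2.4 4.8 3.5
  endloop
 endfacet
 facet normal -0.138 0.295 0.945
  outer loop
   vertex 1.1 2.0 4.4
   vertex 1.1 0.4 4.9
   vertex 3.8 3.9 4.2
  endloop
 endfacet
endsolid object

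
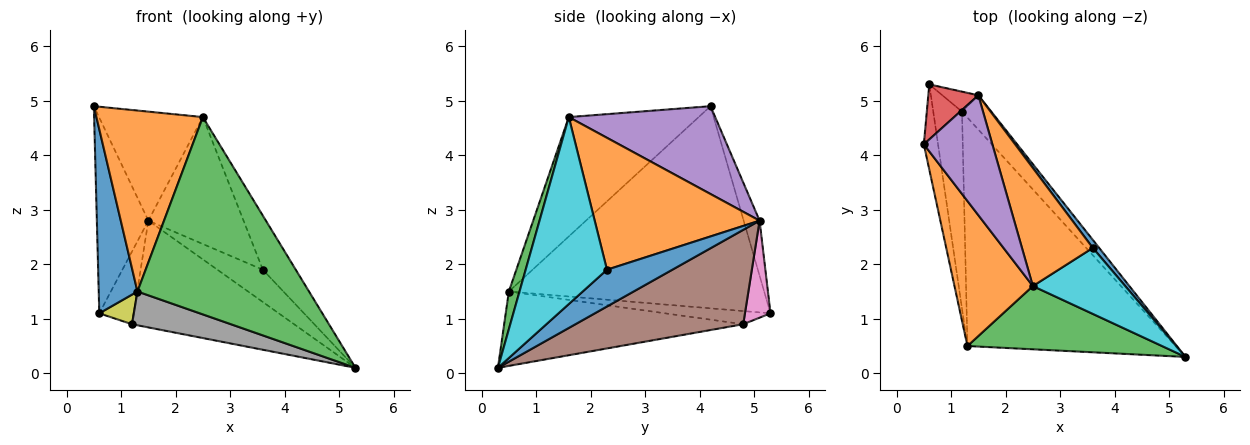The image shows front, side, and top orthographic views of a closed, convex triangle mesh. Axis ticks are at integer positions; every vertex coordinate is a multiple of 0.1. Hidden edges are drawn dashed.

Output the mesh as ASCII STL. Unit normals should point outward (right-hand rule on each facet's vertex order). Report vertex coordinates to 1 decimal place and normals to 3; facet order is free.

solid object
 facet normal -0.986 -0.150 -0.069
  outer loop
   vertex 1.3 0.5 1.5
   vertex 0.5 4.2 4.9
   vertex 0.6 5.3 1.1
  endloop
 endfacet
 facet normal -0.690 -0.565 0.453
  outer loop
   vertex 2.5 1.6 4.7
   vertex 0.5 4.2 4.9
   vertex 1.3 0.5 1.5
  endloop
 endfacet
 facet normal 0.059 -0.951 0.305
  outer loop
   vertex 2.5 1.6 4.7
   vertex 1.3 0.5 1.5
   vertex 5.3 0.3 0.1
  endloop
 endfacet
 facet normal -0.285 0.923 0.260
  outer loop
   vertex 1.5 5.1 2.8
   vertex 0.6 5.3 1.1
   vertex 0.5 4.2 4.9
  endloop
 endfacet
 facet normal 0.688 0.488 0.537
  outer loop
   vertex 1.5 5.1 2.8
   vertex 0.5 4.2 4.9
   vertex 2.5 1.6 4.7
  endloop
 endfacet
 facet normal 0.702 0.678 -0.218
  outer loop
   vertex 1.2 4.8 0.9
   vertex 1.5 5.1 2.8
   vertex 5.3 0.3 0.1
  endloop
 endfacet
 facet normal 0.582 0.784 -0.216
  outer loop
   vertex 1.2 4.8 0.9
   vertex 0.6 5.3 1.1
   vertex 1.5 5.1 2.8
  endloop
 endfacet
 facet normal -0.333 -0.138 -0.933
  outer loop
   vertex 1.2 4.8 0.9
   vertex 5.3 0.3 0.1
   vertex 1.3 0.5 1.5
  endloop
 endfacet
 facet normal -0.413 -0.135 -0.901
  outer loop
   vertex 1.2 4.8 0.9
   vertex 1.3 0.5 1.5
   vertex 0.6 5.3 1.1
  endloop
 endfacet
 facet normal 0.843 0.341 0.416
  outer loop
   vertex 3.6 2.3 1.9
   vertex 2.5 1.6 4.7
   vertex 5.3 0.3 0.1
  endloop
 endfacet
 facet normal 0.813 0.565 0.141
  outer loop
   vertex 3.6 2.3 1.9
   vertex 5.3 0.3 0.1
   vertex 1.5 5.1 2.8
  endloop
 endfacet
 facet normal 0.785 0.453 0.422
  outer loop
   vertex 3.6 2.3 1.9
   vertex 1.5 5.1 2.8
   vertex 2.5 1.6 4.7
  endloop
 endfacet
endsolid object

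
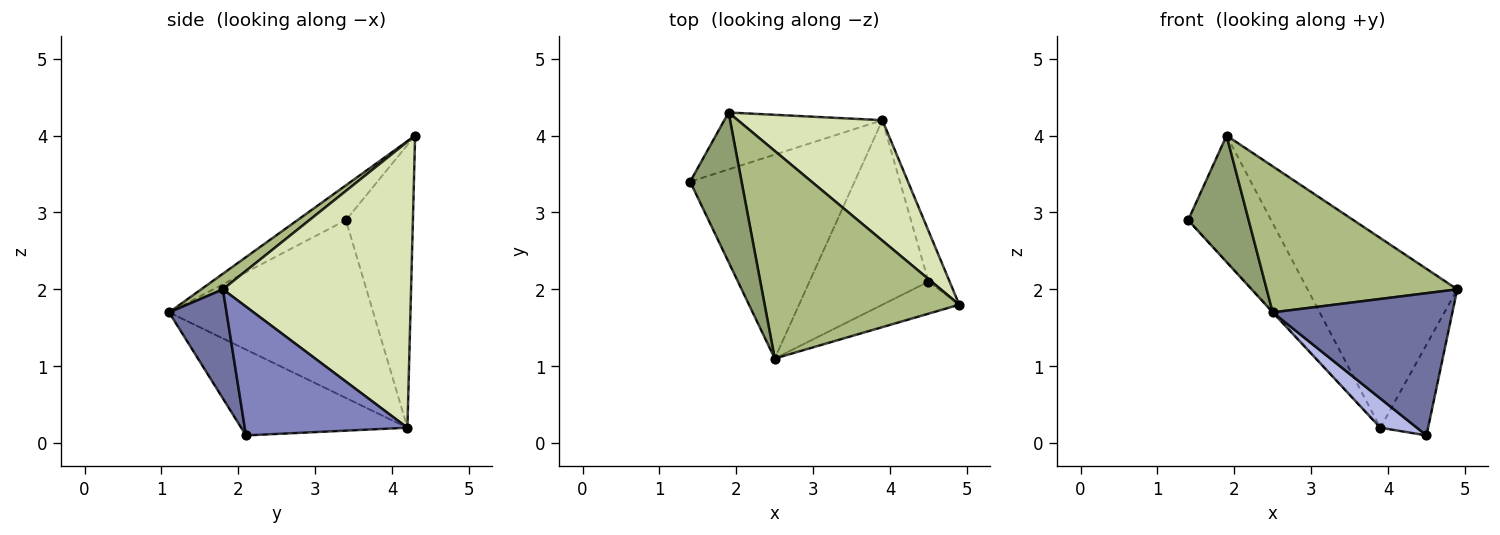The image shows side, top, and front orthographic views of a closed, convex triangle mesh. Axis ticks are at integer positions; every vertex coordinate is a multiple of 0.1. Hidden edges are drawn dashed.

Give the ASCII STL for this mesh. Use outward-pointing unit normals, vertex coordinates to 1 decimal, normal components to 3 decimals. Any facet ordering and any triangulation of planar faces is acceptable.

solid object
 facet normal 0.298 -0.931 -0.210
  outer loop
   vertex 4.5 2.1 0.1
   vertex 4.9 1.8 2.0
   vertex 2.5 1.1 1.7
  endloop
 endfacet
 facet normal 0.948 0.278 -0.156
  outer loop
   vertex 3.9 4.2 0.2
   vertex 4.9 1.8 2.0
   vertex 4.5 2.1 0.1
  endloop
 endfacet
 facet normal -0.734 0.003 -0.679
  outer loop
   vertex 3.9 4.2 0.2
   vertex 2.5 1.1 1.7
   vertex 1.4 3.4 2.9
  endloop
 endfacet
 facet normal -0.580 -0.127 -0.805
  outer loop
   vertex 3.9 4.2 0.2
   vertex 4.5 2.1 0.1
   vertex 2.5 1.1 1.7
  endloop
 endfacet
 facet normal -0.459 -0.574 0.678
  outer loop
   vertex 1.9 4.3 4.0
   vertex 1.4 3.4 2.9
   vertex 2.5 1.1 1.7
  endloop
 endfacet
 facet normal 0.065 -0.574 0.816
  outer loop
   vertex 1.9 4.3 4.0
   vertex 2.5 1.1 1.7
   vertex 4.9 1.8 2.0
  endloop
 endfacet
 facet normal -0.593 0.734 -0.331
  outer loop
   vertex 1.9 4.3 4.0
   vertex 3.9 4.2 0.2
   vertex 1.4 3.4 2.9
  endloop
 endfacet
 facet normal 0.728 0.579 0.368
  outer loop
   vertex 1.9 4.3 4.0
   vertex 4.9 1.8 2.0
   vertex 3.9 4.2 0.2
  endloop
 endfacet
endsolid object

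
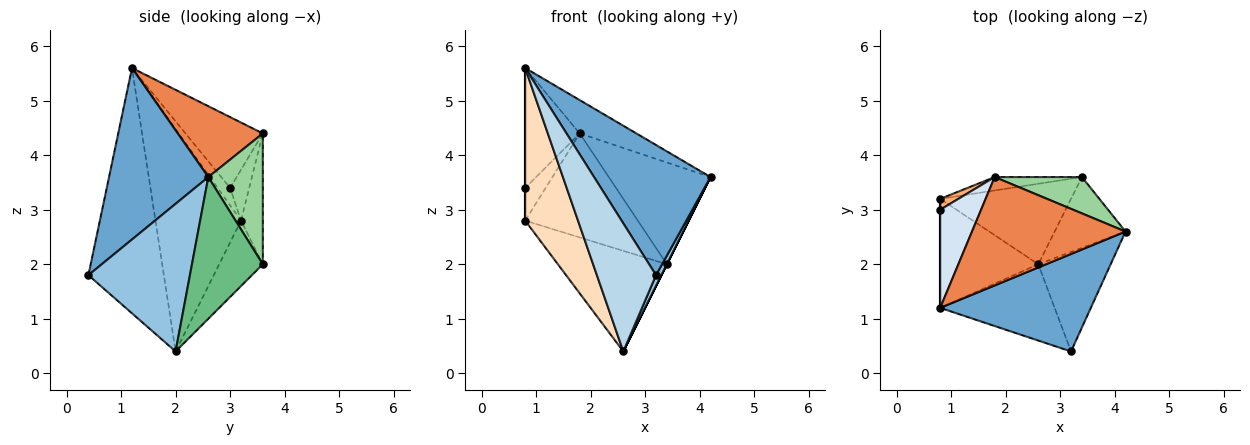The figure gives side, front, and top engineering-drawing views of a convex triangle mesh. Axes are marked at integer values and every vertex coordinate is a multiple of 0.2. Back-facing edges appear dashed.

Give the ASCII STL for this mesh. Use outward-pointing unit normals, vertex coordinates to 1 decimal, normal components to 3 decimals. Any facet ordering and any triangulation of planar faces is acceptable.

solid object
 facet normal 0.564 -0.661 0.495
  outer loop
   vertex 0.8 1.2 5.6
   vertex 3.2 0.4 1.8
   vertex 4.2 2.6 3.6
  endloop
 endfacet
 facet normal 0.897 -0.048 -0.439
  outer loop
   vertex 2.6 2.0 0.4
   vertex 4.2 2.6 3.6
   vertex 3.2 0.4 1.8
  endloop
 endfacet
 facet normal -0.739 -0.579 -0.345
  outer loop
   vertex 2.6 2.0 0.4
   vertex 3.2 0.4 1.8
   vertex 0.8 1.2 5.6
  endloop
 endfacet
 facet normal -0.739 0.521 0.426
  outer loop
   vertex 1.8 3.6 4.4
   vertex 0.8 3.0 3.4
   vertex 0.8 1.2 5.6
  endloop
 endfacet
 facet normal 0.404 0.269 0.874
  outer loop
   vertex 1.8 3.6 4.4
   vertex 0.8 1.2 5.6
   vertex 4.2 2.6 3.6
  endloop
 endfacet
 facet normal -0.663 0.710 0.237
  outer loop
   vertex 0.8 3.2 2.8
   vertex 0.8 3.0 3.4
   vertex 1.8 3.6 4.4
  endloop
 endfacet
 facet normal -1.000 0.000 0.000
  outer loop
   vertex 0.8 3.2 2.8
   vertex 0.8 1.2 5.6
   vertex 0.8 3.0 3.4
  endloop
 endfacet
 facet normal -0.797 -0.492 -0.351
  outer loop
   vertex 0.8 3.2 2.8
   vertex 2.6 2.0 0.4
   vertex 0.8 1.2 5.6
  endloop
 endfacet
 facet normal 0.894 0.000 -0.447
  outer loop
   vertex 3.4 3.6 2.0
   vertex 4.2 2.6 3.6
   vertex 2.6 2.0 0.4
  endloop
 endfacet
 facet normal 0.450 0.841 0.300
  outer loop
   vertex 3.4 3.6 2.0
   vertex 1.8 3.6 4.4
   vertex 4.2 2.6 3.6
  endloop
 endfacet
 facet normal -0.298 0.745 -0.596
  outer loop
   vertex 3.4 3.6 2.0
   vertex 2.6 2.0 0.4
   vertex 0.8 3.2 2.8
  endloop
 endfacet
 facet normal -0.189 0.974 -0.126
  outer loop
   vertex 3.4 3.6 2.0
   vertex 0.8 3.2 2.8
   vertex 1.8 3.6 4.4
  endloop
 endfacet
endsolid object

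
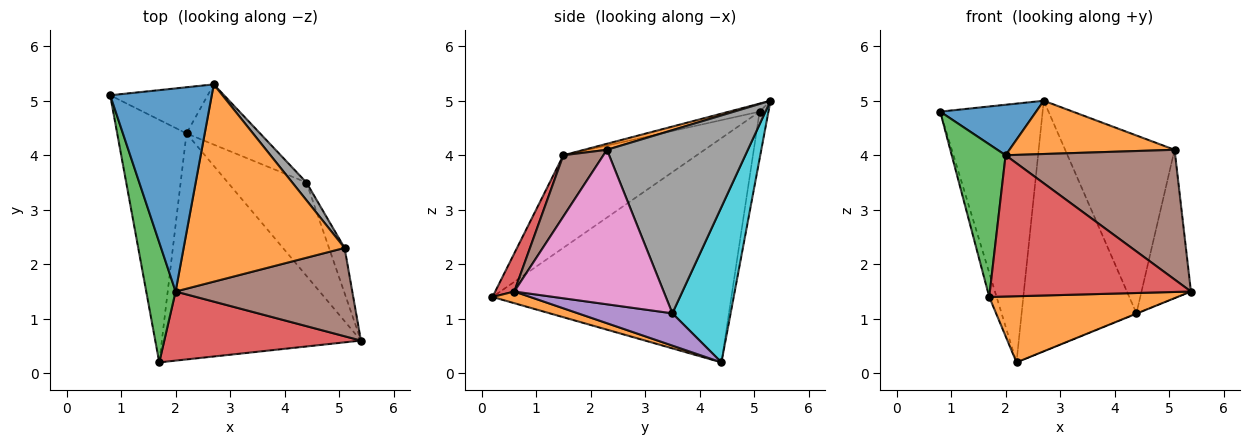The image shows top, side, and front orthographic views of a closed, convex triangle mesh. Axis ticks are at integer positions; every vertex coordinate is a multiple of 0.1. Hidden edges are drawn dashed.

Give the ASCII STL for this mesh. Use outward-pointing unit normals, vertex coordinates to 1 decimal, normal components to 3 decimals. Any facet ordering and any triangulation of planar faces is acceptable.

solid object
 facet normal -0.955 0.029 -0.295
  outer loop
   vertex 2.2 4.4 0.2
   vertex 1.7 0.2 1.4
   vertex 0.8 5.1 4.8
  endloop
 endfacet
 facet normal 0.056 -0.280 -0.958
  outer loop
   vertex 2.2 4.4 0.2
   vertex 5.4 0.6 1.5
   vertex 1.7 0.2 1.4
  endloop
 endfacet
 facet normal -0.890 -0.359 0.282
  outer loop
   vertex 2.0 1.5 4.0
   vertex 0.8 5.1 4.8
   vertex 1.7 0.2 1.4
  endloop
 endfacet
 facet normal 0.085 -0.895 0.438
  outer loop
   vertex 2.0 1.5 4.0
   vertex 1.7 0.2 1.4
   vertex 5.4 0.6 1.5
  endloop
 endfacet
 facet normal 0.380 0.003 -0.925
  outer loop
   vertex 4.4 3.5 1.1
   vertex 5.4 0.6 1.5
   vertex 2.2 4.4 0.2
  endloop
 endfacet
 facet normal 0.192 -0.811 0.553
  outer loop
   vertex 5.1 2.3 4.1
   vertex 2.0 1.5 4.0
   vertex 5.4 0.6 1.5
  endloop
 endfacet
 facet normal 0.945 0.313 -0.095
  outer loop
   vertex 5.1 2.3 4.1
   vertex 5.4 0.6 1.5
   vertex 4.4 3.5 1.1
  endloop
 endfacet
 facet normal 0.788 0.612 0.061
  outer loop
   vertex 2.7 5.3 5.0
   vertex 5.1 2.3 4.1
   vertex 4.4 3.5 1.1
  endloop
 endfacet
 facet normal -0.085 0.981 -0.175
  outer loop
   vertex 2.7 5.3 5.0
   vertex 2.2 4.4 0.2
   vertex 0.8 5.1 4.8
  endloop
 endfacet
 facet normal 0.442 0.872 -0.210
  outer loop
   vertex 2.7 5.3 5.0
   vertex 4.4 3.5 1.1
   vertex 2.2 4.4 0.2
  endloop
 endfacet
 facet normal -0.077 -0.241 0.968
  outer loop
   vertex 2.7 5.3 5.0
   vertex 0.8 5.1 4.8
   vertex 2.0 1.5 4.0
  endloop
 endfacet
 facet normal 0.036 -0.261 0.965
  outer loop
   vertex 2.7 5.3 5.0
   vertex 2.0 1.5 4.0
   vertex 5.1 2.3 4.1
  endloop
 endfacet
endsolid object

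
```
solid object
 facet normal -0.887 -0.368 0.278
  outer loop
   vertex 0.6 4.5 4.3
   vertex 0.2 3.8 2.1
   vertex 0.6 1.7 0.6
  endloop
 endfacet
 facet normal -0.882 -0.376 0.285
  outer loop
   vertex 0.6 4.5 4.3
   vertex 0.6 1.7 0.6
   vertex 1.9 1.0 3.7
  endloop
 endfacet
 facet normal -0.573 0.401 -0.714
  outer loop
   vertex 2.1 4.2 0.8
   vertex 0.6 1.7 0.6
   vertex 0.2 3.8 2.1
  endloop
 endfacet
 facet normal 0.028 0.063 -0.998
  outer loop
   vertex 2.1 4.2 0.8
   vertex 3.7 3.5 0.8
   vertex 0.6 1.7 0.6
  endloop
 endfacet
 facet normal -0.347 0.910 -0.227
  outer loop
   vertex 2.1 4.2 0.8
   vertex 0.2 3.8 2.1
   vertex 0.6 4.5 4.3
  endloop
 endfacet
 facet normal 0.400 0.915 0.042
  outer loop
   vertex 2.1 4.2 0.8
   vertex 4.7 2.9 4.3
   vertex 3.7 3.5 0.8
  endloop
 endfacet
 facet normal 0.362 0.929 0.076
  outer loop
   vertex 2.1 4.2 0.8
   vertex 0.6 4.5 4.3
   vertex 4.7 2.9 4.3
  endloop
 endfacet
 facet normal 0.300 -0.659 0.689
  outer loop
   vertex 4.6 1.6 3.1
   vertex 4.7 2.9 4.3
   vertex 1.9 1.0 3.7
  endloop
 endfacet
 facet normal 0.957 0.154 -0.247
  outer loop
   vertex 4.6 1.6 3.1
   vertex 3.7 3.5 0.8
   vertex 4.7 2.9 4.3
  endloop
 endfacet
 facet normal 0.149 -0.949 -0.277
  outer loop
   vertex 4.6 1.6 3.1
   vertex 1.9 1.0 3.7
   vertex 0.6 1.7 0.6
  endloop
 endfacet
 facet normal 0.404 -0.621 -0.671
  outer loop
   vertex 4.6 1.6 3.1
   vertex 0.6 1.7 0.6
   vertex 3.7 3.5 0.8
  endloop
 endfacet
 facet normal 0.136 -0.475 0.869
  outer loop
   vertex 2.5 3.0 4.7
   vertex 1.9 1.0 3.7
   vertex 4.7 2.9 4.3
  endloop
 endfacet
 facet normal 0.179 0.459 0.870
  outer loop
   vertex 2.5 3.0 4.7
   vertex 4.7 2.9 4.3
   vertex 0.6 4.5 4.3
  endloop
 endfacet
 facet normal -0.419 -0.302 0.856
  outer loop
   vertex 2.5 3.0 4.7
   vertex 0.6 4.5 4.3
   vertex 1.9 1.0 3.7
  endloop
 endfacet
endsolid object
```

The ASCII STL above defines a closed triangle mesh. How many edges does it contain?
21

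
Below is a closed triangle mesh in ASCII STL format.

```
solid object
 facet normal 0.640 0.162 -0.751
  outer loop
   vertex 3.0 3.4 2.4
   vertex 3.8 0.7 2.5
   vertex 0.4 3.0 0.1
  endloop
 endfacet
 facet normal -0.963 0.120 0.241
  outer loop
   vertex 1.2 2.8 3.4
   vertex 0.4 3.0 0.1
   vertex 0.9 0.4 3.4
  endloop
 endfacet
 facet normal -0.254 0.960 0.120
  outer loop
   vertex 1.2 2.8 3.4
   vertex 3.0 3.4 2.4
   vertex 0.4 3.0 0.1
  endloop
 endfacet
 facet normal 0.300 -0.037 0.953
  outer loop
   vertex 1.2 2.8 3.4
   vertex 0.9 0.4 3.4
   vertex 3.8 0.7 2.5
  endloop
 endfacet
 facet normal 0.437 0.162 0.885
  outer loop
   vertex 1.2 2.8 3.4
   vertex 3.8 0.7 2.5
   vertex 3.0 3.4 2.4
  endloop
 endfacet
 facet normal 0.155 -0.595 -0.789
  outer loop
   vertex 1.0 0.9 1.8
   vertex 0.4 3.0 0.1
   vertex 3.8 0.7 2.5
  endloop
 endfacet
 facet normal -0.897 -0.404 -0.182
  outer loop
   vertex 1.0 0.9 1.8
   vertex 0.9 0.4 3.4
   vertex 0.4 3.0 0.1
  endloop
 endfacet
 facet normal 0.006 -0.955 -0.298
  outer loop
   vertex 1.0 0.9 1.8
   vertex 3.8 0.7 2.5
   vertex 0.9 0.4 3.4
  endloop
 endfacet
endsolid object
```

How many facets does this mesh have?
8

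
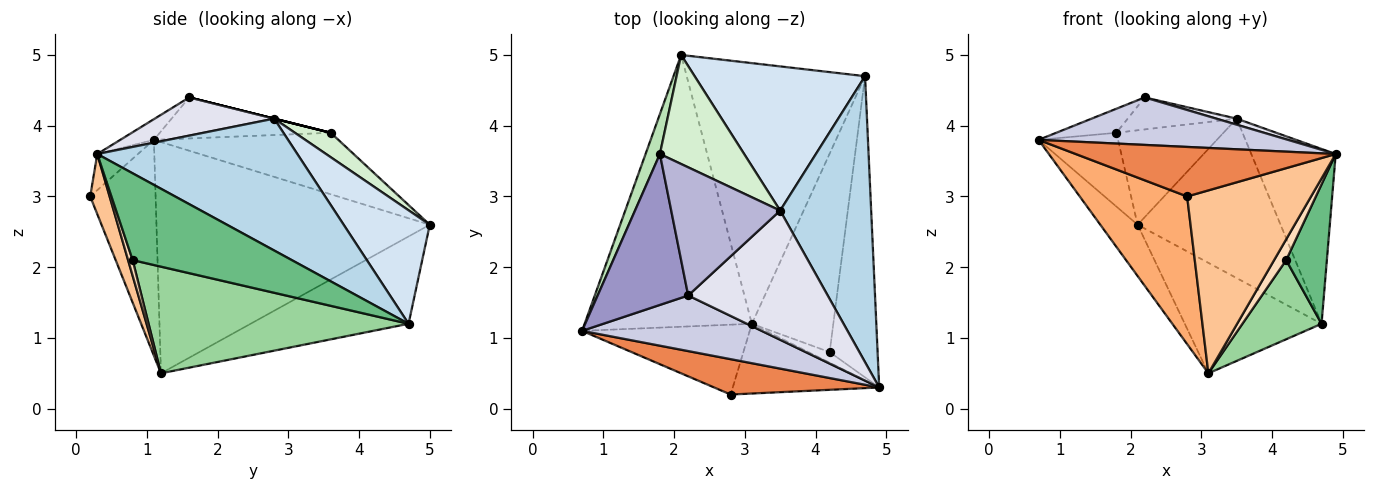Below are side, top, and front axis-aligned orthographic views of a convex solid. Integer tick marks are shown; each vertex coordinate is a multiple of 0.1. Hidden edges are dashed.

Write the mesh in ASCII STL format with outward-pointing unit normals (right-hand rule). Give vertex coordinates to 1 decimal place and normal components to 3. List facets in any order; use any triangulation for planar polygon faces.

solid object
 facet normal -0.805 0.110 -0.582
  outer loop
   vertex 3.1 1.2 0.5
   vertex 0.7 1.1 3.8
   vertex 2.1 5.0 2.6
  endloop
 endfacet
 facet normal -0.411 0.356 -0.839
  outer loop
   vertex 4.7 4.7 1.2
   vertex 3.1 1.2 0.5
   vertex 2.1 5.0 2.6
  endloop
 endfacet
 facet normal 0.777 0.328 0.537
  outer loop
   vertex 3.5 2.8 4.1
   vertex 4.9 0.3 3.6
   vertex 4.7 4.7 1.2
  endloop
 endfacet
 facet normal 0.408 0.677 0.612
  outer loop
   vertex 3.5 2.8 4.1
   vertex 4.7 4.7 1.2
   vertex 2.1 5.0 2.6
  endloop
 endfacet
 facet normal -0.126 -0.807 0.577
  outer loop
   vertex 2.8 0.2 3.0
   vertex 4.9 0.3 3.6
   vertex 0.7 1.1 3.8
  endloop
 endfacet
 facet normal -0.482 -0.792 -0.375
  outer loop
   vertex 2.8 0.2 3.0
   vertex 0.7 1.1 3.8
   vertex 3.1 1.2 0.5
  endloop
 endfacet
 facet normal 0.145 -0.925 -0.352
  outer loop
   vertex 2.8 0.2 3.0
   vertex 3.1 1.2 0.5
   vertex 4.9 0.3 3.6
  endloop
 endfacet
 facet normal 0.319 -0.845 -0.430
  outer loop
   vertex 4.2 0.8 2.1
   vertex 4.9 0.3 3.6
   vertex 3.1 1.2 0.5
  endloop
 endfacet
 facet normal 0.854 -0.218 -0.472
  outer loop
   vertex 4.2 0.8 2.1
   vertex 4.7 4.7 1.2
   vertex 4.9 0.3 3.6
  endloop
 endfacet
 facet normal 0.772 -0.235 -0.590
  outer loop
   vertex 4.2 0.8 2.1
   vertex 3.1 1.2 0.5
   vertex 4.7 4.7 1.2
  endloop
 endfacet
 facet normal -0.898 0.387 0.209
  outer loop
   vertex 1.8 3.6 3.9
   vertex 2.1 5.0 2.6
   vertex 0.7 1.1 3.8
  endloop
 endfacet
 facet normal 0.214 0.640 0.738
  outer loop
   vertex 1.8 3.6 3.9
   vertex 3.5 2.8 4.1
   vertex 2.1 5.0 2.6
  endloop
 endfacet
 facet normal -0.408 0.144 0.901
  outer loop
   vertex 2.2 1.6 4.4
   vertex 1.8 3.6 3.9
   vertex 0.7 1.1 3.8
  endloop
 endfacet
 facet normal 0.000 0.243 0.970
  outer loop
   vertex 2.2 1.6 4.4
   vertex 3.5 2.8 4.1
   vertex 1.8 3.6 3.9
  endloop
 endfacet
 facet normal -0.087 -0.647 0.757
  outer loop
   vertex 2.2 1.6 4.4
   vertex 0.7 1.1 3.8
   vertex 4.9 0.3 3.6
  endloop
 endfacet
 facet normal 0.264 -0.045 0.964
  outer loop
   vertex 2.2 1.6 4.4
   vertex 4.9 0.3 3.6
   vertex 3.5 2.8 4.1
  endloop
 endfacet
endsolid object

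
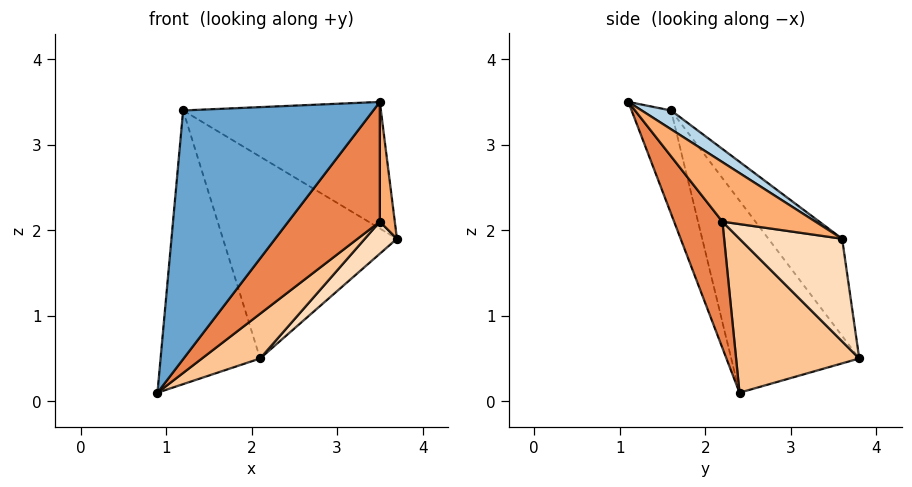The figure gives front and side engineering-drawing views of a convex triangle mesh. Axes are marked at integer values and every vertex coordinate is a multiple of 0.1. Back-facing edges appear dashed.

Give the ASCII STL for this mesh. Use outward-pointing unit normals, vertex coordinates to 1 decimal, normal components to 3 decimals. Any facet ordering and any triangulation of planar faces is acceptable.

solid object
 facet normal -0.199 -0.956 -0.214
  outer loop
   vertex 1.2 1.6 3.4
   vertex 0.9 2.4 0.1
   vertex 3.5 1.1 3.5
  endloop
 endfacet
 facet normal -0.771 0.599 0.215
  outer loop
   vertex 1.2 1.6 3.4
   vertex 2.1 3.8 0.5
   vertex 0.9 2.4 0.1
  endloop
 endfacet
 facet normal 0.079 0.533 0.842
  outer loop
   vertex 1.2 1.6 3.4
   vertex 3.5 1.1 3.5
   vertex 3.7 3.6 1.9
  endloop
 endfacet
 facet normal -0.338 0.797 0.500
  outer loop
   vertex 1.2 1.6 3.4
   vertex 3.7 3.6 1.9
   vertex 2.1 3.8 0.5
  endloop
 endfacet
 facet normal 0.383 -0.726 -0.571
  outer loop
   vertex 3.5 2.2 2.1
   vertex 3.5 1.1 3.5
   vertex 0.9 2.4 0.1
  endloop
 endfacet
 facet normal 0.980 -0.158 -0.124
  outer loop
   vertex 3.5 2.2 2.1
   vertex 3.7 3.6 1.9
   vertex 3.5 1.1 3.5
  endloop
 endfacet
 facet normal 0.574 -0.271 -0.773
  outer loop
   vertex 3.5 2.2 2.1
   vertex 0.9 2.4 0.1
   vertex 2.1 3.8 0.5
  endloop
 endfacet
 facet normal 0.631 -0.197 -0.750
  outer loop
   vertex 3.5 2.2 2.1
   vertex 2.1 3.8 0.5
   vertex 3.7 3.6 1.9
  endloop
 endfacet
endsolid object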